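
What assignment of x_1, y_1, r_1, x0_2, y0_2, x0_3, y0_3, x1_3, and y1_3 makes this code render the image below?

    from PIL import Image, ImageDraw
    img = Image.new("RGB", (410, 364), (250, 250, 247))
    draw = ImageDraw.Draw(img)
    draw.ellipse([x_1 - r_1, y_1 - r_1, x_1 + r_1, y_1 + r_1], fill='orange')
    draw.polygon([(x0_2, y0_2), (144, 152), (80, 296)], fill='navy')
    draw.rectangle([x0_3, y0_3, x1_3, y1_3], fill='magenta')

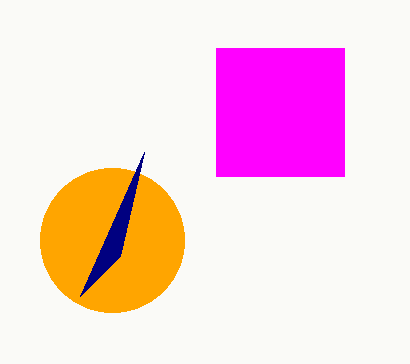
x_1 = 112
y_1 = 240
r_1 = 72
x0_2 = 120
y0_2 = 256
x0_3 = 216
y0_3 = 48
x1_3 = 344
y1_3 = 176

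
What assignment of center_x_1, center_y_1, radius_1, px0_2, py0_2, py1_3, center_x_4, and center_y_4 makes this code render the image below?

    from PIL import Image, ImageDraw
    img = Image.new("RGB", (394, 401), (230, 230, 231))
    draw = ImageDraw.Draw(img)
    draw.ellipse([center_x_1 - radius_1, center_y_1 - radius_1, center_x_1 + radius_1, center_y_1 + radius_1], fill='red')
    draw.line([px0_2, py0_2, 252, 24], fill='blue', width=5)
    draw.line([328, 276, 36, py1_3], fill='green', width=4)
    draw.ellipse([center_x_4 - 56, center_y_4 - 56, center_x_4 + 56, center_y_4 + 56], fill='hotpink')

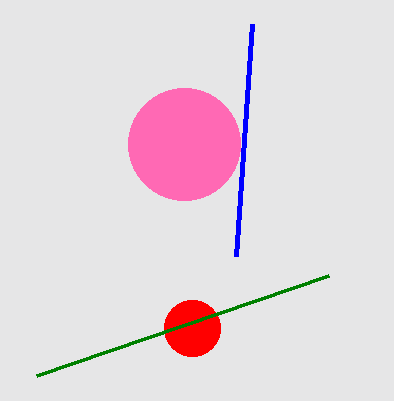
center_x_1 = 192
center_y_1 = 328
radius_1 = 28
px0_2 = 236
py0_2 = 256
py1_3 = 376
center_x_4 = 184
center_y_4 = 144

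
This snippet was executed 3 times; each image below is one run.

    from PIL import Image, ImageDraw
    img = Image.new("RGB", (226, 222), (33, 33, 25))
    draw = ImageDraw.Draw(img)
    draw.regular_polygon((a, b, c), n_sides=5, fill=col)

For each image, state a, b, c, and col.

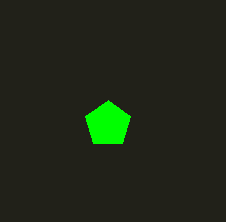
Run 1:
a = 108, b = 124, c = 24, col = 'lime'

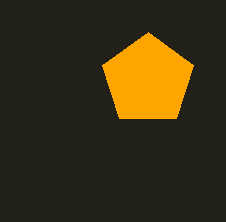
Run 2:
a = 148
b = 80
c = 48
col = 'orange'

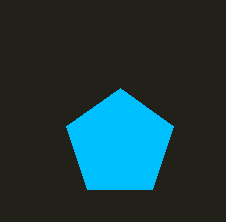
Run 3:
a = 120
b = 144
c = 56
col = 'deepskyblue'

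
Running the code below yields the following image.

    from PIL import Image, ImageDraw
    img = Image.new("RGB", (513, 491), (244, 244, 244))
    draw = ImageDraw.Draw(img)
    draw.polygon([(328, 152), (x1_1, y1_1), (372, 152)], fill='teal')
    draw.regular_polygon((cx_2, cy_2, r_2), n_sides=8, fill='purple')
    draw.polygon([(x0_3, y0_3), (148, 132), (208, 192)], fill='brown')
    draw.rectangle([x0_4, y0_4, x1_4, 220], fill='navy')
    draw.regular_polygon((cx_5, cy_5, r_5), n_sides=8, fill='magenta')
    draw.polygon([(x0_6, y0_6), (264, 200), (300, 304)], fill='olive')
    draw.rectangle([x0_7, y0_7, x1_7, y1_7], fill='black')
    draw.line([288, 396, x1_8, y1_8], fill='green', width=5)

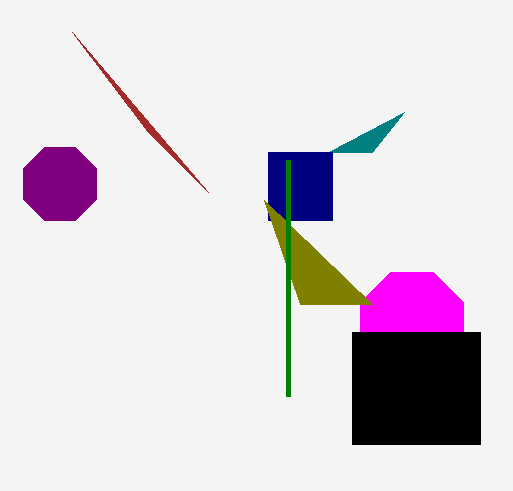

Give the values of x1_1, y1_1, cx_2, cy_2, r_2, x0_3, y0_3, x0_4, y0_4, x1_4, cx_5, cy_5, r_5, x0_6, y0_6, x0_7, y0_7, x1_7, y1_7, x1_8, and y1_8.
x1_1 = 404, y1_1 = 112, cx_2 = 60, cy_2 = 184, r_2 = 40, x0_3 = 72, y0_3 = 32, x0_4 = 268, y0_4 = 152, x1_4 = 332, cx_5 = 412, cy_5 = 324, r_5 = 56, x0_6 = 372, y0_6 = 304, x0_7 = 352, y0_7 = 332, x1_7 = 480, y1_7 = 444, x1_8 = 288, y1_8 = 160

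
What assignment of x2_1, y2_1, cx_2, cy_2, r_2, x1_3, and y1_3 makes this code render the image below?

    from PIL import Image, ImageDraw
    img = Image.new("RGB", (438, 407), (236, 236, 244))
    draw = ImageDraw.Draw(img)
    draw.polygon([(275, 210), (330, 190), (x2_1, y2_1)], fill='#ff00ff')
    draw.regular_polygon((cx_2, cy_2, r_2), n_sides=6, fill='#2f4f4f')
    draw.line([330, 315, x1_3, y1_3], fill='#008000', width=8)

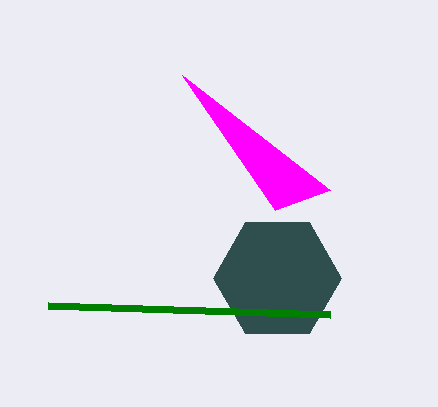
x2_1 = 182, y2_1 = 75, cx_2 = 277, cy_2 = 278, r_2 = 64, x1_3 = 48, y1_3 = 306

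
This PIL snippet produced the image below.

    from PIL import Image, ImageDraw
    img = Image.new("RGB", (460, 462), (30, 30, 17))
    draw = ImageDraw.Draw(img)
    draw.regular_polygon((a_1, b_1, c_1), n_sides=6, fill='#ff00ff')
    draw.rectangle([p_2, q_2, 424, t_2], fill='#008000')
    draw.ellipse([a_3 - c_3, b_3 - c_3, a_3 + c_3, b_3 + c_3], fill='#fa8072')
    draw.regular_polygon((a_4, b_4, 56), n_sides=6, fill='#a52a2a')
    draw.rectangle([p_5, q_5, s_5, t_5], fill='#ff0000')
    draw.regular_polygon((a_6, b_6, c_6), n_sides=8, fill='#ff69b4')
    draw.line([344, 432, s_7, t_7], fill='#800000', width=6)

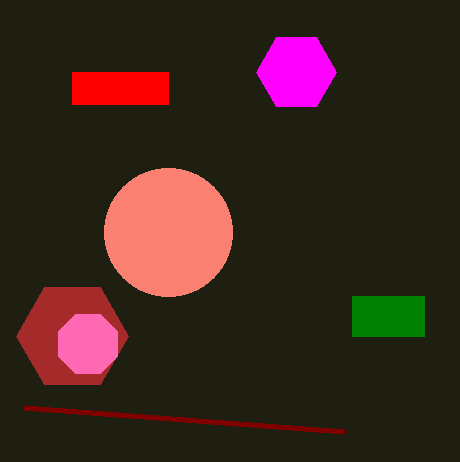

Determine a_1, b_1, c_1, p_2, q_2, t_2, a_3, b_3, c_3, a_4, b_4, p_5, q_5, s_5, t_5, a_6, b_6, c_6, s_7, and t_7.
a_1 = 296
b_1 = 72
c_1 = 40
p_2 = 352
q_2 = 296
t_2 = 336
a_3 = 168
b_3 = 232
c_3 = 64
a_4 = 72
b_4 = 336
p_5 = 72
q_5 = 72
s_5 = 168
t_5 = 104
a_6 = 88
b_6 = 344
c_6 = 32
s_7 = 24
t_7 = 408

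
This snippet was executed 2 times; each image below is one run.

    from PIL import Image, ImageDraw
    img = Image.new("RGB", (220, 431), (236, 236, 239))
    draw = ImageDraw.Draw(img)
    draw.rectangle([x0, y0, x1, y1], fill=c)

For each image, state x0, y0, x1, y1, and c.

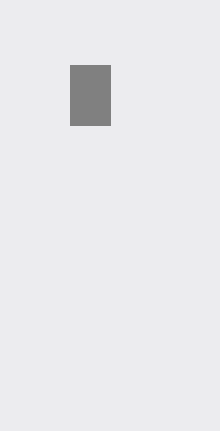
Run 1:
x0 = 70, y0 = 65, x1 = 110, y1 = 125, c = 'gray'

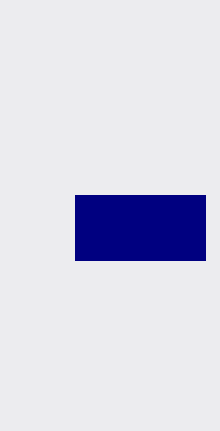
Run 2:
x0 = 75; y0 = 195; x1 = 205; y1 = 260; c = 'navy'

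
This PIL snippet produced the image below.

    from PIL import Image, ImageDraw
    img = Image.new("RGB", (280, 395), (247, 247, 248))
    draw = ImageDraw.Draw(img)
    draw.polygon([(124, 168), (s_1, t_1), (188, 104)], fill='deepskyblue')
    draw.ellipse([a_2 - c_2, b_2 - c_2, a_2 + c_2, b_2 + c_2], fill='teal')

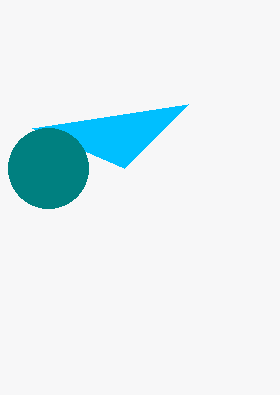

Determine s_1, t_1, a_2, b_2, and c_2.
s_1 = 32; t_1 = 128; a_2 = 48; b_2 = 168; c_2 = 40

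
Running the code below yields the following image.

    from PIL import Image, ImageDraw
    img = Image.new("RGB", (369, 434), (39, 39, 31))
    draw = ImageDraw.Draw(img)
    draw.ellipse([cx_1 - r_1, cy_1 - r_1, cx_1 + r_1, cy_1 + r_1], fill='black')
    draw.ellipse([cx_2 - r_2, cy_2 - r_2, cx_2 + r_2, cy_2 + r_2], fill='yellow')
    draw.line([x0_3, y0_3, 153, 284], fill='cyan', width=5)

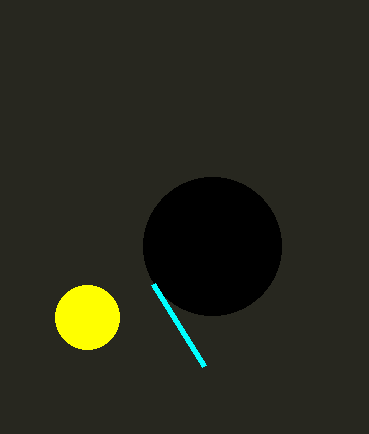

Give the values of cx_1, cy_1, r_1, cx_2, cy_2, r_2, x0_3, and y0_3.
cx_1 = 212, cy_1 = 246, r_1 = 69, cx_2 = 87, cy_2 = 317, r_2 = 32, x0_3 = 204, y0_3 = 366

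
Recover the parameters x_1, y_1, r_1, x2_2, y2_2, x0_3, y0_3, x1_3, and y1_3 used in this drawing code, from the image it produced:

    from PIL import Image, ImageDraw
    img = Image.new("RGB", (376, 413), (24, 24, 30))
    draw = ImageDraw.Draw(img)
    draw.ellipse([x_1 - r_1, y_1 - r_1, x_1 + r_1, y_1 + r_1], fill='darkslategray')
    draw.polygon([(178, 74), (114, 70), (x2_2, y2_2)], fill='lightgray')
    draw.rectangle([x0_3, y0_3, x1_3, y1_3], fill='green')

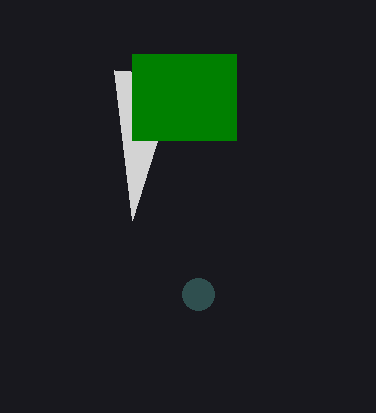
x_1 = 198, y_1 = 294, r_1 = 16, x2_2 = 132, y2_2 = 220, x0_3 = 132, y0_3 = 54, x1_3 = 236, y1_3 = 140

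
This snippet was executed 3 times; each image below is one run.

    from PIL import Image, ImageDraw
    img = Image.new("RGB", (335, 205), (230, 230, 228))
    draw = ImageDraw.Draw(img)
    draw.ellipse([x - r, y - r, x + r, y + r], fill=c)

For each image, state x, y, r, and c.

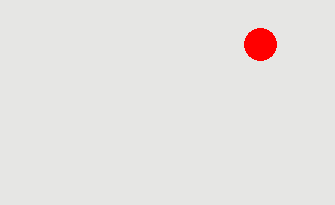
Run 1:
x = 260, y = 44, r = 16, c = 'red'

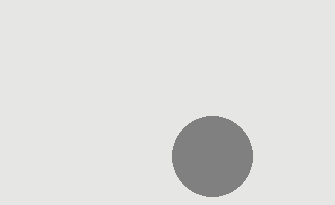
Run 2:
x = 212, y = 156, r = 40, c = 'gray'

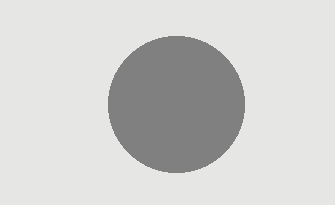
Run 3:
x = 176; y = 104; r = 68; c = 'gray'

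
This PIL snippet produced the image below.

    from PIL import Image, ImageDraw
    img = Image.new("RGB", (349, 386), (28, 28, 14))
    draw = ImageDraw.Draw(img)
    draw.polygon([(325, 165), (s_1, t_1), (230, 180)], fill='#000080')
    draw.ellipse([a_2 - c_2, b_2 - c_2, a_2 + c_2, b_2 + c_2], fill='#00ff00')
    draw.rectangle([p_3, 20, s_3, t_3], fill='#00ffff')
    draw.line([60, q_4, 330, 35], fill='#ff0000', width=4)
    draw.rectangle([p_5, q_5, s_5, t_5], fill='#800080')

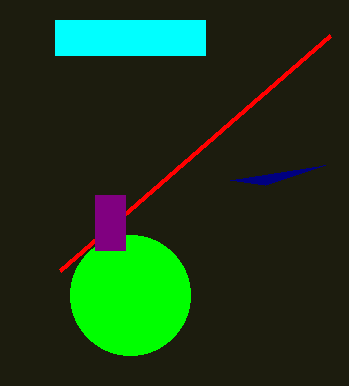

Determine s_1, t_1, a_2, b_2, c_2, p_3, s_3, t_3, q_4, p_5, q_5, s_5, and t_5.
s_1 = 265
t_1 = 185
a_2 = 130
b_2 = 295
c_2 = 60
p_3 = 55
s_3 = 205
t_3 = 55
q_4 = 270
p_5 = 95
q_5 = 195
s_5 = 125
t_5 = 250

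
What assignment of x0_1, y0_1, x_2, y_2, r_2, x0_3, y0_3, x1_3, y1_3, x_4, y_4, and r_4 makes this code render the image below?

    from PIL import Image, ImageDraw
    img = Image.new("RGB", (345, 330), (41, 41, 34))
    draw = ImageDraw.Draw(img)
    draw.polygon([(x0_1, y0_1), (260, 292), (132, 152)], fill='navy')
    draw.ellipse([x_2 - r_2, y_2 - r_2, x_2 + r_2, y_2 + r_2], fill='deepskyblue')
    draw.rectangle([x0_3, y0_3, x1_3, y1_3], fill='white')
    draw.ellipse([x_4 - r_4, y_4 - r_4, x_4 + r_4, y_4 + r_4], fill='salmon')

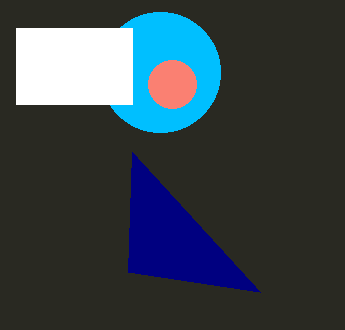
x0_1 = 128, y0_1 = 272, x_2 = 160, y_2 = 72, r_2 = 60, x0_3 = 16, y0_3 = 28, x1_3 = 132, y1_3 = 104, x_4 = 172, y_4 = 84, r_4 = 24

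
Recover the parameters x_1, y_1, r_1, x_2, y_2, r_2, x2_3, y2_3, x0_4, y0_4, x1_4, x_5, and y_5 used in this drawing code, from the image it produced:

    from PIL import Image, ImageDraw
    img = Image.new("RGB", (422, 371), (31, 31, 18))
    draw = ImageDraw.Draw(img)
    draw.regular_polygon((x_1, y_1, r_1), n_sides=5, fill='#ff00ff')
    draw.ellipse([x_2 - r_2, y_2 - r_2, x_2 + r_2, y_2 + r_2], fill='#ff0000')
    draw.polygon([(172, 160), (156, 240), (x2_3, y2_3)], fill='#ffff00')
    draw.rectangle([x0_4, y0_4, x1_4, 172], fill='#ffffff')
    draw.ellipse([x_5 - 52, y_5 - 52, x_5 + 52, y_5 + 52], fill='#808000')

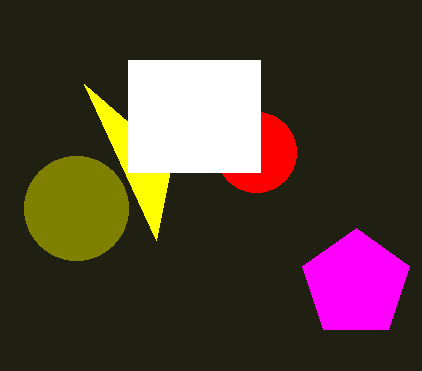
x_1 = 356, y_1 = 284, r_1 = 56, x_2 = 256, y_2 = 152, r_2 = 40, x2_3 = 84, y2_3 = 84, x0_4 = 128, y0_4 = 60, x1_4 = 260, x_5 = 76, y_5 = 208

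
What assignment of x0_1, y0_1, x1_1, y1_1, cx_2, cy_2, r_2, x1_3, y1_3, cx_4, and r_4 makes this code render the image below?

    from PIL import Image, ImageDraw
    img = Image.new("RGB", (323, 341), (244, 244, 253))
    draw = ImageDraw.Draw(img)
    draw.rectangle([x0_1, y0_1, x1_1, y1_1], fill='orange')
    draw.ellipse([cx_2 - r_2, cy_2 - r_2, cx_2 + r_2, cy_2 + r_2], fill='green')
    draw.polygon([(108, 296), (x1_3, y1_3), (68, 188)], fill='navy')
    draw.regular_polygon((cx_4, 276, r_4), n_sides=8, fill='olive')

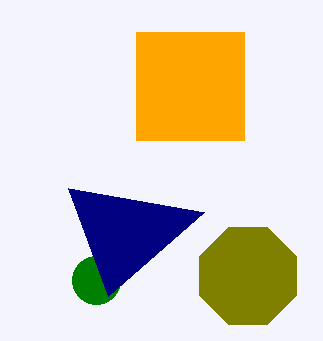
x0_1 = 136
y0_1 = 32
x1_1 = 244
y1_1 = 140
cx_2 = 96
cy_2 = 280
r_2 = 24
x1_3 = 204
y1_3 = 212
cx_4 = 248
r_4 = 52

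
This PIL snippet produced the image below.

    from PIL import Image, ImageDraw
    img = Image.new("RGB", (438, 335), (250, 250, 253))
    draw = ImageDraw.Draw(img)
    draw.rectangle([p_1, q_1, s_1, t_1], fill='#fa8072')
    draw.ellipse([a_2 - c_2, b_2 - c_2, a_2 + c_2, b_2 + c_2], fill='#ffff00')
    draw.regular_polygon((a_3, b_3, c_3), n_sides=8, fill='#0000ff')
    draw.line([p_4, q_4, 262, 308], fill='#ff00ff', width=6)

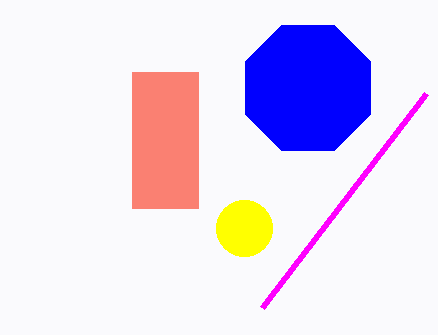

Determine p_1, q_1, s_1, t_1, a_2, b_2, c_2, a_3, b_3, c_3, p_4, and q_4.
p_1 = 132; q_1 = 72; s_1 = 198; t_1 = 208; a_2 = 244; b_2 = 228; c_2 = 28; a_3 = 308; b_3 = 88; c_3 = 68; p_4 = 426; q_4 = 94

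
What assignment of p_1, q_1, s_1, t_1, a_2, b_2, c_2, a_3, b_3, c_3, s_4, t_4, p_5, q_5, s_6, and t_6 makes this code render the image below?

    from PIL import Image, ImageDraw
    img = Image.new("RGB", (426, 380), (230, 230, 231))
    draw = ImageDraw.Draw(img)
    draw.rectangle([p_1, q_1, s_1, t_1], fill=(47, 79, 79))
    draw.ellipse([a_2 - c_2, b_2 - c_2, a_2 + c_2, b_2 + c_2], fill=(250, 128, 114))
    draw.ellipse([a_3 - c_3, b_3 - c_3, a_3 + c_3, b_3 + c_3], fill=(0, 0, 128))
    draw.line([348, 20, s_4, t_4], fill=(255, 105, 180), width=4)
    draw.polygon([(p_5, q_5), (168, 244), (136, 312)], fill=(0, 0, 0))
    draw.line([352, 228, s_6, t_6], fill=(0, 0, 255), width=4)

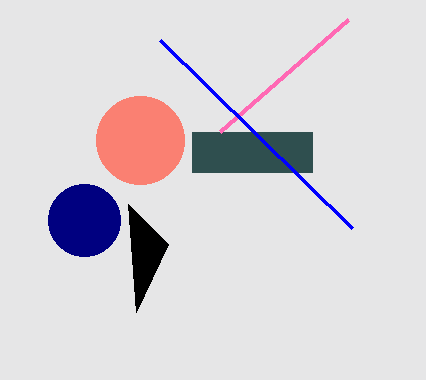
p_1 = 192
q_1 = 132
s_1 = 312
t_1 = 172
a_2 = 140
b_2 = 140
c_2 = 44
a_3 = 84
b_3 = 220
c_3 = 36
s_4 = 220
t_4 = 132
p_5 = 128
q_5 = 204
s_6 = 160
t_6 = 40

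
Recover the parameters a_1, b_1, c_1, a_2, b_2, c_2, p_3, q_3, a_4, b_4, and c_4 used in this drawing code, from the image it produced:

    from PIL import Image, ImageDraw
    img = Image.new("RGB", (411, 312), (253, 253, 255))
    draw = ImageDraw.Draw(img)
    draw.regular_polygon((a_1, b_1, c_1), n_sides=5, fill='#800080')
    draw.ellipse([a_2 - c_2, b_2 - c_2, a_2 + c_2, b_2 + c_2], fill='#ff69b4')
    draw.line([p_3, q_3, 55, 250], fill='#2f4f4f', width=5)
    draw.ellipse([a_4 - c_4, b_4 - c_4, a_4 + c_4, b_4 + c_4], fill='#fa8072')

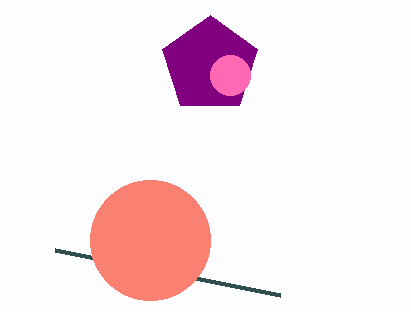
a_1 = 210
b_1 = 65
c_1 = 50
a_2 = 230
b_2 = 75
c_2 = 20
p_3 = 280
q_3 = 295
a_4 = 150
b_4 = 240
c_4 = 60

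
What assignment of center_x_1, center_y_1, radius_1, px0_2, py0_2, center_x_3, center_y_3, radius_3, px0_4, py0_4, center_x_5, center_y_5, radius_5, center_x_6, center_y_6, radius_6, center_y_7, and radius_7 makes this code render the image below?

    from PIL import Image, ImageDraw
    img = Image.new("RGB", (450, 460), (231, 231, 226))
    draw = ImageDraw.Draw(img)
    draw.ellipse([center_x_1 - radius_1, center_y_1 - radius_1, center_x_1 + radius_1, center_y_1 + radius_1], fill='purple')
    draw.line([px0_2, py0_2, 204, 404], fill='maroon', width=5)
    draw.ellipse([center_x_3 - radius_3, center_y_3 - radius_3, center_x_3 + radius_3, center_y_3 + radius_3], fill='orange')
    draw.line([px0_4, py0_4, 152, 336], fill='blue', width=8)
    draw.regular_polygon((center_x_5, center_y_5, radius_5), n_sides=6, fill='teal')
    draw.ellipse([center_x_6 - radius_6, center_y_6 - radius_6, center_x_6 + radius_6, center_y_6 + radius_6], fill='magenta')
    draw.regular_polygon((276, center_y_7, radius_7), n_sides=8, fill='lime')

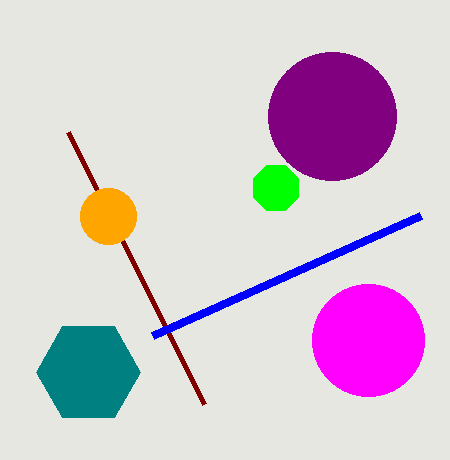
center_x_1 = 332
center_y_1 = 116
radius_1 = 64
px0_2 = 68
py0_2 = 132
center_x_3 = 108
center_y_3 = 216
radius_3 = 28
px0_4 = 420
py0_4 = 216
center_x_5 = 88
center_y_5 = 372
radius_5 = 52
center_x_6 = 368
center_y_6 = 340
radius_6 = 56
center_y_7 = 188
radius_7 = 24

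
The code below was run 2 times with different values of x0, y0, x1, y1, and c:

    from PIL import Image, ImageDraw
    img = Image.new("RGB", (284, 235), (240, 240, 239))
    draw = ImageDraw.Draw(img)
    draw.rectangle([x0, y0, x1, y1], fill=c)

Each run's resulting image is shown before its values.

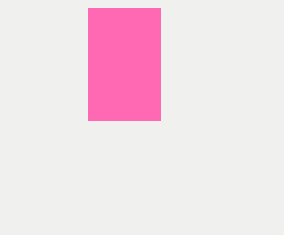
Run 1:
x0 = 88; y0 = 8; x1 = 160; y1 = 120; c = 'hotpink'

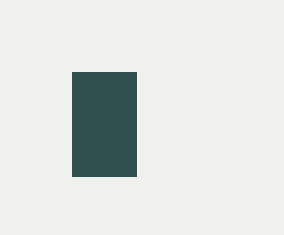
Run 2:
x0 = 72
y0 = 72
x1 = 136
y1 = 176
c = 'darkslategray'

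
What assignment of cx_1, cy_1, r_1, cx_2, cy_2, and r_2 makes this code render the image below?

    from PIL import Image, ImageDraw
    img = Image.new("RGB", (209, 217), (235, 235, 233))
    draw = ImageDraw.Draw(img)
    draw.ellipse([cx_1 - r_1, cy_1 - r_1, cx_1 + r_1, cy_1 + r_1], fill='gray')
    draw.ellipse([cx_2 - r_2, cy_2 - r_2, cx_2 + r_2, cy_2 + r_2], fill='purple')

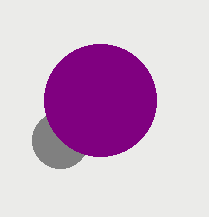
cx_1 = 60; cy_1 = 140; r_1 = 28; cx_2 = 100; cy_2 = 100; r_2 = 56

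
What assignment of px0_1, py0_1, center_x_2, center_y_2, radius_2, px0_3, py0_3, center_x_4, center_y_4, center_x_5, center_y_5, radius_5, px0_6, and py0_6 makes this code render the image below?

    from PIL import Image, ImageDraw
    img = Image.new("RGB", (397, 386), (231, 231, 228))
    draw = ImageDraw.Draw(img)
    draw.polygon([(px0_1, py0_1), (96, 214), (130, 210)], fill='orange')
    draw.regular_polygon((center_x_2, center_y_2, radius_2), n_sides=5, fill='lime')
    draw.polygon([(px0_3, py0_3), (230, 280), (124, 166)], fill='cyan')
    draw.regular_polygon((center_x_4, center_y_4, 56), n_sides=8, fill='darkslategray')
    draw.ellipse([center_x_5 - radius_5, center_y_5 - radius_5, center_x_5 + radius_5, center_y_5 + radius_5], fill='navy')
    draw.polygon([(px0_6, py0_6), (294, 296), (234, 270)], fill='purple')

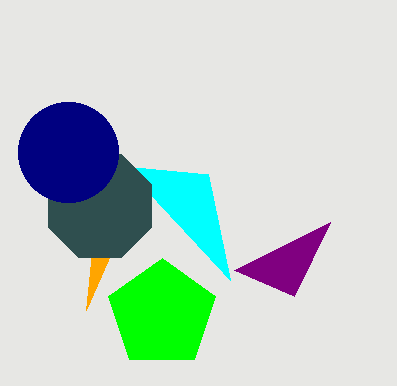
px0_1 = 86
py0_1 = 310
center_x_2 = 162
center_y_2 = 314
radius_2 = 56
px0_3 = 208
py0_3 = 174
center_x_4 = 100
center_y_4 = 206
center_x_5 = 68
center_y_5 = 152
radius_5 = 50
px0_6 = 330
py0_6 = 222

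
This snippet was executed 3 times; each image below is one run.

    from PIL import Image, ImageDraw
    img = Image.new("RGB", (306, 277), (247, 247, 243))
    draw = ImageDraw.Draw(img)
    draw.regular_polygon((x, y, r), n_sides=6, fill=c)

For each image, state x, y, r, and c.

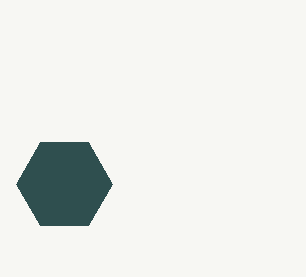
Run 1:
x = 64, y = 184, r = 48, c = 'darkslategray'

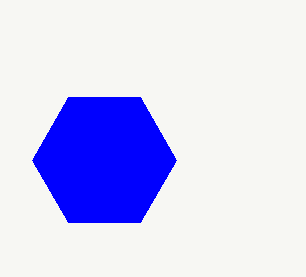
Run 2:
x = 104, y = 160, r = 72, c = 'blue'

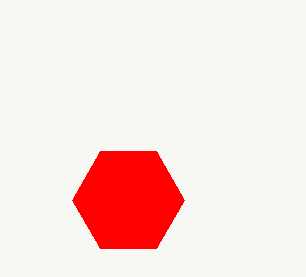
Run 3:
x = 128, y = 200, r = 56, c = 'red'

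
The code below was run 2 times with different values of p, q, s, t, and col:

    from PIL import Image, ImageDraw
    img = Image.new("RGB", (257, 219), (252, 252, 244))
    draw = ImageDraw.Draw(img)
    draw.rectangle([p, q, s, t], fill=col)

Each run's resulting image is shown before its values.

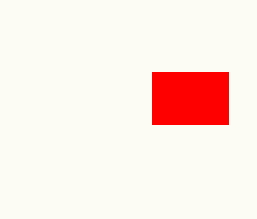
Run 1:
p = 152
q = 72
s = 228
t = 124
col = 'red'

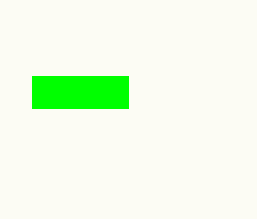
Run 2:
p = 32; q = 76; s = 128; t = 108; col = 'lime'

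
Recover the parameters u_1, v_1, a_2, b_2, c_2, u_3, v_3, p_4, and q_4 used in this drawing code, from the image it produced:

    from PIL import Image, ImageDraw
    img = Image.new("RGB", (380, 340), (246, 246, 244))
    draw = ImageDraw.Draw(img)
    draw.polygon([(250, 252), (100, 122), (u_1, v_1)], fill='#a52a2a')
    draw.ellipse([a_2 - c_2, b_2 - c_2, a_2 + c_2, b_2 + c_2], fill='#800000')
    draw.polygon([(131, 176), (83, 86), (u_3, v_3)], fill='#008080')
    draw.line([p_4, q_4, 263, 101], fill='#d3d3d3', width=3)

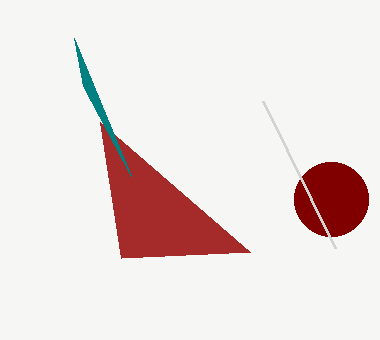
u_1 = 121; v_1 = 258; a_2 = 331; b_2 = 199; c_2 = 37; u_3 = 74; v_3 = 38; p_4 = 335; q_4 = 248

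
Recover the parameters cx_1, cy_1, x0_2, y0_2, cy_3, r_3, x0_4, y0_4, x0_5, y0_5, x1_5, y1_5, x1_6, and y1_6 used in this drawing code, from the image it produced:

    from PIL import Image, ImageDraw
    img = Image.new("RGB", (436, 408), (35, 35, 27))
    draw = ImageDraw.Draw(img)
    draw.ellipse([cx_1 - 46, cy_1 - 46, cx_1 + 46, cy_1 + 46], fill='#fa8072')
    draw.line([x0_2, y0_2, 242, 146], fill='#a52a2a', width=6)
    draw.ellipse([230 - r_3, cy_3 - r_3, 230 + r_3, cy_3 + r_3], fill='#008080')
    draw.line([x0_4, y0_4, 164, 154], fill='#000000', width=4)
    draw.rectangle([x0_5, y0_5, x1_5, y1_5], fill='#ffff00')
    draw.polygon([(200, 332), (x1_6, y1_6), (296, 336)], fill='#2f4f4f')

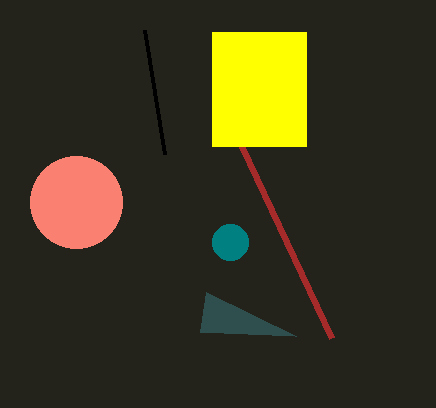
cx_1 = 76; cy_1 = 202; x0_2 = 332; y0_2 = 338; cy_3 = 242; r_3 = 18; x0_4 = 144; y0_4 = 30; x0_5 = 212; y0_5 = 32; x1_5 = 306; y1_5 = 146; x1_6 = 206; y1_6 = 292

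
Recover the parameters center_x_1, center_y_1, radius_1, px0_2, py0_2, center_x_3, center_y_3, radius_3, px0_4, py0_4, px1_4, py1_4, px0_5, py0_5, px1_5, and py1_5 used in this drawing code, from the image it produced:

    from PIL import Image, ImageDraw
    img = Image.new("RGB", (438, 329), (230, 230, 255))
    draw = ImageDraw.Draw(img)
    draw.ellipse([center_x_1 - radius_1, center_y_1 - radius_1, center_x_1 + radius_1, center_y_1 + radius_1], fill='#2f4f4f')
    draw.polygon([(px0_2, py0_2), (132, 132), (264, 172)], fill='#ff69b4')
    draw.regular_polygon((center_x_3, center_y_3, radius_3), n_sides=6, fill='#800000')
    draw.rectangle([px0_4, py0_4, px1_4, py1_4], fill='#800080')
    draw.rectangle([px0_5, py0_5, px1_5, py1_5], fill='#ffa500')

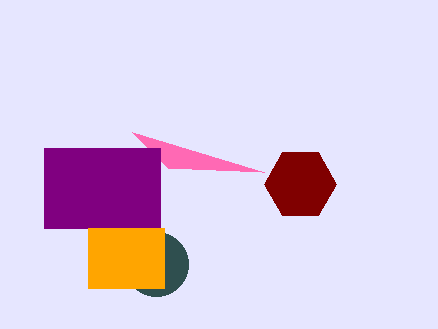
center_x_1 = 156, center_y_1 = 264, radius_1 = 32, px0_2 = 168, py0_2 = 168, center_x_3 = 300, center_y_3 = 184, radius_3 = 36, px0_4 = 44, py0_4 = 148, px1_4 = 160, py1_4 = 228, px0_5 = 88, py0_5 = 228, px1_5 = 164, py1_5 = 288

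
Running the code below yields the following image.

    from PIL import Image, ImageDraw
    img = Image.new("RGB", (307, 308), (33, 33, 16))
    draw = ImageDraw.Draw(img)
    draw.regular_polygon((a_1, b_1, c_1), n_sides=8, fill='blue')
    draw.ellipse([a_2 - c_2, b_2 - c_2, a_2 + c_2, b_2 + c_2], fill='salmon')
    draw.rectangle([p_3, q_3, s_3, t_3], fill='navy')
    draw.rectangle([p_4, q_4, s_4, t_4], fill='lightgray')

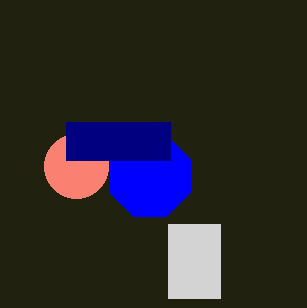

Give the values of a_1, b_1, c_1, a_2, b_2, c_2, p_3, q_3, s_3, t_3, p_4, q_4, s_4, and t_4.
a_1 = 150; b_1 = 176; c_1 = 44; a_2 = 76; b_2 = 166; c_2 = 32; p_3 = 66; q_3 = 122; s_3 = 170; t_3 = 160; p_4 = 168; q_4 = 224; s_4 = 220; t_4 = 298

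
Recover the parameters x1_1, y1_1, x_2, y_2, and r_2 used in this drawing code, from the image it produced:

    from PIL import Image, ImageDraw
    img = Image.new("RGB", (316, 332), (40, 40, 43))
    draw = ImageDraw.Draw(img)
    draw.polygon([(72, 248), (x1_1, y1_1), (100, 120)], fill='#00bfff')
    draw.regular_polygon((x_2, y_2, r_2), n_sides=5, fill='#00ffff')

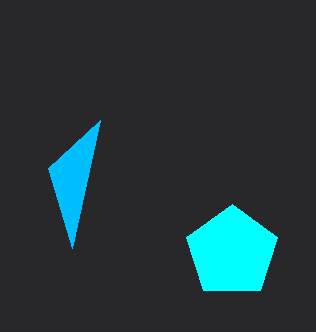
x1_1 = 48
y1_1 = 168
x_2 = 232
y_2 = 252
r_2 = 48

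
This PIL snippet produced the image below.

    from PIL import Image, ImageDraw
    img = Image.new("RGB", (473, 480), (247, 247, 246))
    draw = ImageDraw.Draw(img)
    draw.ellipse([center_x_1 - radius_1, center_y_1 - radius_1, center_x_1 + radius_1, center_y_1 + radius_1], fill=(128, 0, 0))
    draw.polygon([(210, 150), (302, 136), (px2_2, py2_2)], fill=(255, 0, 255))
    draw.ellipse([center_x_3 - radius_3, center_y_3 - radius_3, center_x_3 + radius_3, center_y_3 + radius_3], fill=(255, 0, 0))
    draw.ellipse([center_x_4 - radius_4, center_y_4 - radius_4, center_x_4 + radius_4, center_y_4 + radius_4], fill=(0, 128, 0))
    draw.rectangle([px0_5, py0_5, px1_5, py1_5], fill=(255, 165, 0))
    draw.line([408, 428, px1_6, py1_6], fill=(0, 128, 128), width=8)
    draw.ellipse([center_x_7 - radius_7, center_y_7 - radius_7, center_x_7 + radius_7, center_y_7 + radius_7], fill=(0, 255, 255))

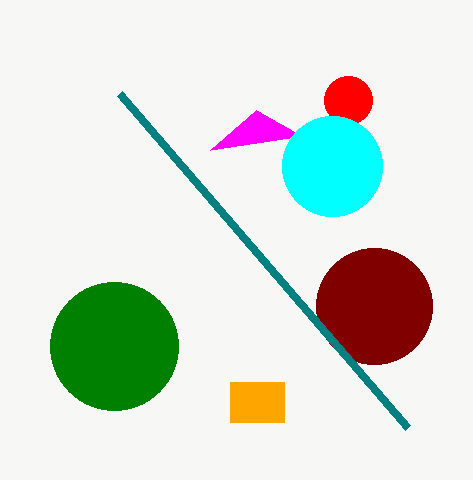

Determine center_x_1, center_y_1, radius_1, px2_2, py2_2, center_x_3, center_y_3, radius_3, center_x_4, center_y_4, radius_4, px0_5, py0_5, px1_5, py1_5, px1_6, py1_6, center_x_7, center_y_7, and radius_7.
center_x_1 = 374; center_y_1 = 306; radius_1 = 58; px2_2 = 256; py2_2 = 110; center_x_3 = 348; center_y_3 = 100; radius_3 = 24; center_x_4 = 114; center_y_4 = 346; radius_4 = 64; px0_5 = 230; py0_5 = 382; px1_5 = 284; py1_5 = 422; px1_6 = 120; py1_6 = 94; center_x_7 = 332; center_y_7 = 166; radius_7 = 50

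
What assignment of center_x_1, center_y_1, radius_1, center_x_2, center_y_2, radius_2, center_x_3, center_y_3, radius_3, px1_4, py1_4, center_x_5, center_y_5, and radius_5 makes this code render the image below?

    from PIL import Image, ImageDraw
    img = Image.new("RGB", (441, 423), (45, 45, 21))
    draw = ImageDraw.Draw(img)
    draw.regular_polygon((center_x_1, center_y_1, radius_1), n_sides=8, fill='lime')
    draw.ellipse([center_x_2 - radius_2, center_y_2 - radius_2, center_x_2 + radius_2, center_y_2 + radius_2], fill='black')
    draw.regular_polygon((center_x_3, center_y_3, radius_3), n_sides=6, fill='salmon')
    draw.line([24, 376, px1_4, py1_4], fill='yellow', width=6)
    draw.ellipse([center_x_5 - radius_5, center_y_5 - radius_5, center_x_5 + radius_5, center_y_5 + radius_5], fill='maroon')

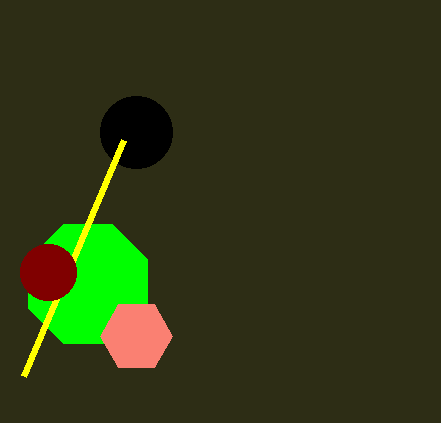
center_x_1 = 88; center_y_1 = 284; radius_1 = 64; center_x_2 = 136; center_y_2 = 132; radius_2 = 36; center_x_3 = 136; center_y_3 = 336; radius_3 = 36; px1_4 = 124; py1_4 = 140; center_x_5 = 48; center_y_5 = 272; radius_5 = 28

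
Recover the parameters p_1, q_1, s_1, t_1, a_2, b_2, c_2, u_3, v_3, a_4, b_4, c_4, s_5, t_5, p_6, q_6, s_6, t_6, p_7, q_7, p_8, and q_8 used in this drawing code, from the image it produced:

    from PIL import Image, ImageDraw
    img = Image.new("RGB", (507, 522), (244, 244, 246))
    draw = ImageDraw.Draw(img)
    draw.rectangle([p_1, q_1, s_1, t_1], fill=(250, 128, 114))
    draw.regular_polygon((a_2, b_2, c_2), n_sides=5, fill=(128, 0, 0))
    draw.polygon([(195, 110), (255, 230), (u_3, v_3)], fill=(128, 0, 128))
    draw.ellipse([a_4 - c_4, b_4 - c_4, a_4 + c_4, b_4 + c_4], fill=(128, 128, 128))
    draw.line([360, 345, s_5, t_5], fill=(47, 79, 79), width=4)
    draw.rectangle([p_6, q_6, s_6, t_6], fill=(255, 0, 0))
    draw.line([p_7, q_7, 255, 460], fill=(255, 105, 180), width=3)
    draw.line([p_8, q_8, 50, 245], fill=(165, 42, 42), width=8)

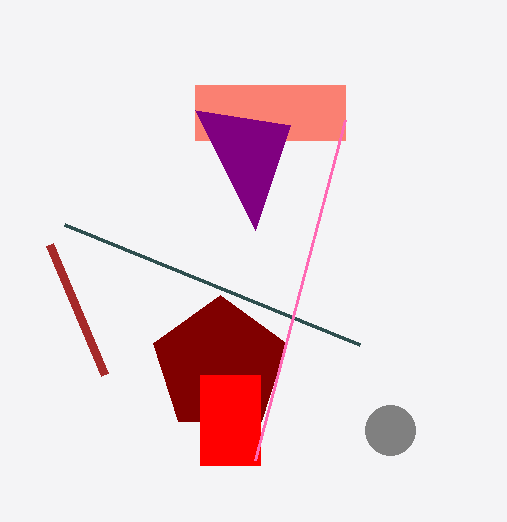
p_1 = 195, q_1 = 85, s_1 = 345, t_1 = 140, a_2 = 220, b_2 = 365, c_2 = 70, u_3 = 290, v_3 = 125, a_4 = 390, b_4 = 430, c_4 = 25, s_5 = 65, t_5 = 225, p_6 = 200, q_6 = 375, s_6 = 260, t_6 = 465, p_7 = 345, q_7 = 120, p_8 = 105, q_8 = 375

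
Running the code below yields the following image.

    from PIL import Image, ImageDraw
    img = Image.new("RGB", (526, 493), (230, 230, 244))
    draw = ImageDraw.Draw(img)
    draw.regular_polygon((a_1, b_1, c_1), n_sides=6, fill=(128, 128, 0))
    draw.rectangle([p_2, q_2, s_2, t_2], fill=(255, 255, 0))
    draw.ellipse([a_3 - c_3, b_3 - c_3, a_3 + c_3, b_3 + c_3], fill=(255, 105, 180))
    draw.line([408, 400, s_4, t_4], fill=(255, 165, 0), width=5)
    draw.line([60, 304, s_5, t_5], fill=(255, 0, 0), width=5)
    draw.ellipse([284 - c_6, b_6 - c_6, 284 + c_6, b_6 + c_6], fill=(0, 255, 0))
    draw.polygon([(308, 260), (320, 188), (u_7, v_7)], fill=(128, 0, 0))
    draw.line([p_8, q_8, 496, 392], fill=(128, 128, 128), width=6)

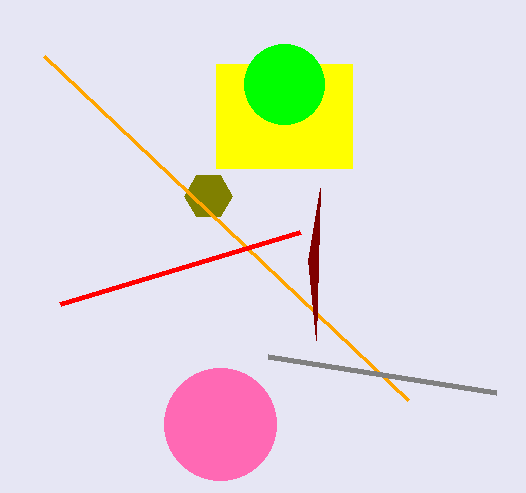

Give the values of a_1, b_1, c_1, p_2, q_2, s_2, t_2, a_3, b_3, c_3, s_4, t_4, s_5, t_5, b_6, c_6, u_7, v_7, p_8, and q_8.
a_1 = 208
b_1 = 196
c_1 = 24
p_2 = 216
q_2 = 64
s_2 = 352
t_2 = 168
a_3 = 220
b_3 = 424
c_3 = 56
s_4 = 44
t_4 = 56
s_5 = 300
t_5 = 232
b_6 = 84
c_6 = 40
u_7 = 316
v_7 = 340
p_8 = 268
q_8 = 356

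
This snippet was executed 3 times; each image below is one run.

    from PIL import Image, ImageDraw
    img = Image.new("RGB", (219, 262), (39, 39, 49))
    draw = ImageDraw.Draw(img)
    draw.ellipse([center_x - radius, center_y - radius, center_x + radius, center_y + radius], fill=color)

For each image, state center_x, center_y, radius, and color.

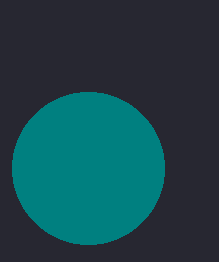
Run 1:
center_x = 88, center_y = 168, radius = 76, color = 'teal'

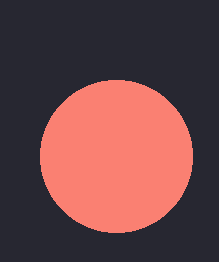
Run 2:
center_x = 116
center_y = 156
radius = 76
color = 'salmon'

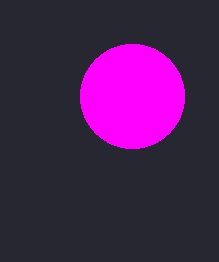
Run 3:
center_x = 132
center_y = 96
radius = 52
color = 'magenta'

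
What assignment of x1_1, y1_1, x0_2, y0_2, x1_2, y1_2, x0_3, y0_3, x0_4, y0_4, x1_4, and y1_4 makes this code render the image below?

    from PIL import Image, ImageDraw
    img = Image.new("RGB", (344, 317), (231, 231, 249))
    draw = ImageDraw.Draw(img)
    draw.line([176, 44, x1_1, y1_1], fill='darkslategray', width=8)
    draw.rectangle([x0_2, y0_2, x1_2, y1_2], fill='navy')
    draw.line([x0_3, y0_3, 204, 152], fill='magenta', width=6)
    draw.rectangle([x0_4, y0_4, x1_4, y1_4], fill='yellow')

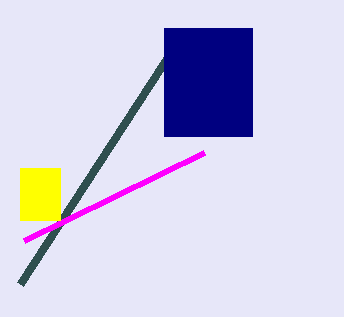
x1_1 = 20
y1_1 = 284
x0_2 = 164
y0_2 = 28
x1_2 = 252
y1_2 = 136
x0_3 = 24
y0_3 = 240
x0_4 = 20
y0_4 = 168
x1_4 = 60
y1_4 = 220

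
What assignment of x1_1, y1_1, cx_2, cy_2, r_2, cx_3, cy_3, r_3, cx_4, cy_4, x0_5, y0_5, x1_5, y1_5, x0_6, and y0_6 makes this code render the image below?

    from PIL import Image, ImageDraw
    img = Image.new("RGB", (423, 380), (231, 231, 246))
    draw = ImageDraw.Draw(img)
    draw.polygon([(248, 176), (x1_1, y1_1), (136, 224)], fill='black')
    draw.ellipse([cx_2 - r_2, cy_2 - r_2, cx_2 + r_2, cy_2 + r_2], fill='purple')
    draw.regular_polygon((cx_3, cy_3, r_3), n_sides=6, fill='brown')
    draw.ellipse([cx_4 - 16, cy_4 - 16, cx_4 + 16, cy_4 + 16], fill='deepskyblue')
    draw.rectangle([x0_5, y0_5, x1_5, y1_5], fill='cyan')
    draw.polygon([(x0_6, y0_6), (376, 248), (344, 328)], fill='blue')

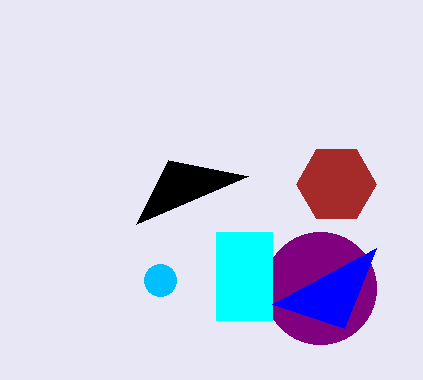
x1_1 = 168; y1_1 = 160; cx_2 = 320; cy_2 = 288; r_2 = 56; cx_3 = 336; cy_3 = 184; r_3 = 40; cx_4 = 160; cy_4 = 280; x0_5 = 216; y0_5 = 232; x1_5 = 272; y1_5 = 320; x0_6 = 272; y0_6 = 304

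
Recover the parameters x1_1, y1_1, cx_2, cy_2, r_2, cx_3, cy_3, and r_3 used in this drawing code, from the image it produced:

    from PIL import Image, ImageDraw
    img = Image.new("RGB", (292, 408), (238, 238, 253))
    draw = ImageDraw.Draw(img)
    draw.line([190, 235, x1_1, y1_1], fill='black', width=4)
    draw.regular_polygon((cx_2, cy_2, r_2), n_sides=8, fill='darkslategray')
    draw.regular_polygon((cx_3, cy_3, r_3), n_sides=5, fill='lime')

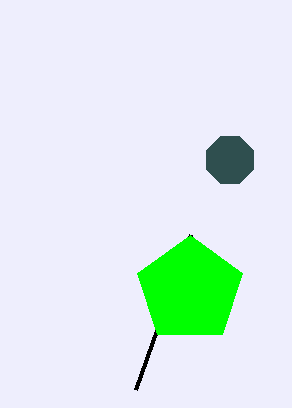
x1_1 = 135, y1_1 = 390, cx_2 = 230, cy_2 = 160, r_2 = 25, cx_3 = 190, cy_3 = 290, r_3 = 55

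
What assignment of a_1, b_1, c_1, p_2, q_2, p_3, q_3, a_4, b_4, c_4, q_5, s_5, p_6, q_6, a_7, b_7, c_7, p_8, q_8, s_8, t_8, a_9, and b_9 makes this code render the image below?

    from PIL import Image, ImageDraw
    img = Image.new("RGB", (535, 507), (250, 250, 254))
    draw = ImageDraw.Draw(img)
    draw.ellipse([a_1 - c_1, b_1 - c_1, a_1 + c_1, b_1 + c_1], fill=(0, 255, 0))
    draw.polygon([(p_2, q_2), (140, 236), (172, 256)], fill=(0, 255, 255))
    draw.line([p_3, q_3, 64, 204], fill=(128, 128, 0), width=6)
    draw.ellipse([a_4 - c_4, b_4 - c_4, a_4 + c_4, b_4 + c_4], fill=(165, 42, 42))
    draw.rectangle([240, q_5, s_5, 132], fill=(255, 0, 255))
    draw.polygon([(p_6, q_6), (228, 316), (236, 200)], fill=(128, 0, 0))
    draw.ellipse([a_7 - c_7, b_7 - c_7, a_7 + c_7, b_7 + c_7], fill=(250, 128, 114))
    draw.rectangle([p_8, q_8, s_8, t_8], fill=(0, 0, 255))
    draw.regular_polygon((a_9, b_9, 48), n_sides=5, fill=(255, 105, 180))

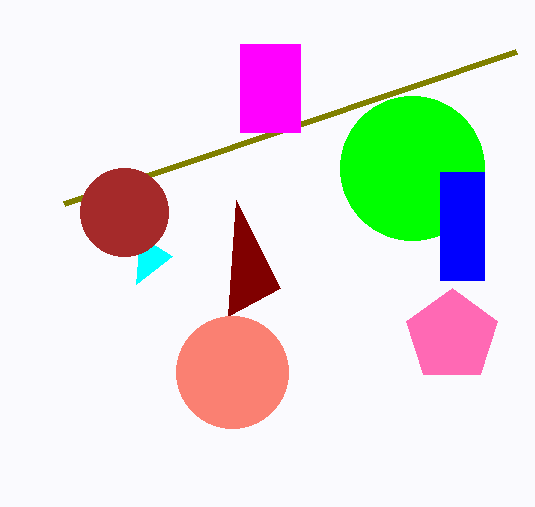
a_1 = 412
b_1 = 168
c_1 = 72
p_2 = 136
q_2 = 284
p_3 = 516
q_3 = 52
a_4 = 124
b_4 = 212
c_4 = 44
q_5 = 44
s_5 = 300
p_6 = 280
q_6 = 288
a_7 = 232
b_7 = 372
c_7 = 56
p_8 = 440
q_8 = 172
s_8 = 484
t_8 = 280
a_9 = 452
b_9 = 336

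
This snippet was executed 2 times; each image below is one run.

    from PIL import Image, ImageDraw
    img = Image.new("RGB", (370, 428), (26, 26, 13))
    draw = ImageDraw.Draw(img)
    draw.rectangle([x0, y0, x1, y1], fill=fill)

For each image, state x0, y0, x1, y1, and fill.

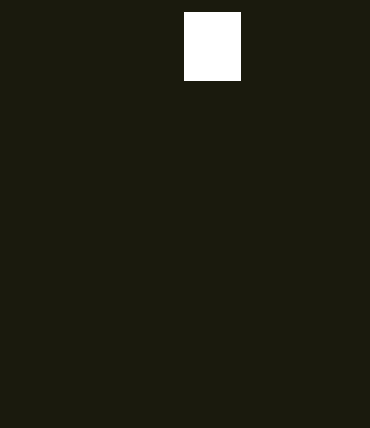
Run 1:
x0 = 184
y0 = 12
x1 = 240
y1 = 80
fill = 'white'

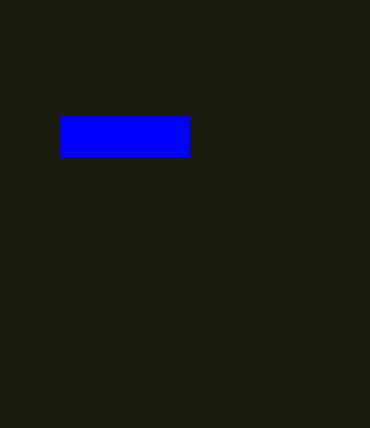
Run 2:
x0 = 60; y0 = 116; x1 = 188; y1 = 156; fill = 'blue'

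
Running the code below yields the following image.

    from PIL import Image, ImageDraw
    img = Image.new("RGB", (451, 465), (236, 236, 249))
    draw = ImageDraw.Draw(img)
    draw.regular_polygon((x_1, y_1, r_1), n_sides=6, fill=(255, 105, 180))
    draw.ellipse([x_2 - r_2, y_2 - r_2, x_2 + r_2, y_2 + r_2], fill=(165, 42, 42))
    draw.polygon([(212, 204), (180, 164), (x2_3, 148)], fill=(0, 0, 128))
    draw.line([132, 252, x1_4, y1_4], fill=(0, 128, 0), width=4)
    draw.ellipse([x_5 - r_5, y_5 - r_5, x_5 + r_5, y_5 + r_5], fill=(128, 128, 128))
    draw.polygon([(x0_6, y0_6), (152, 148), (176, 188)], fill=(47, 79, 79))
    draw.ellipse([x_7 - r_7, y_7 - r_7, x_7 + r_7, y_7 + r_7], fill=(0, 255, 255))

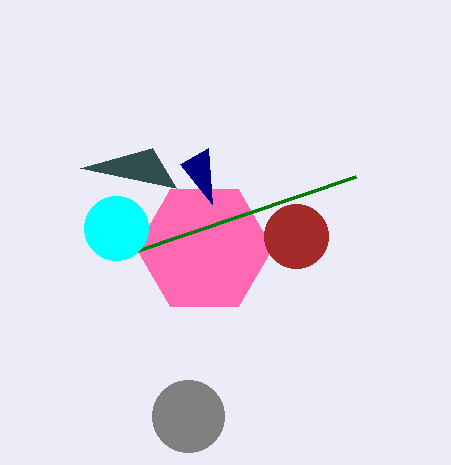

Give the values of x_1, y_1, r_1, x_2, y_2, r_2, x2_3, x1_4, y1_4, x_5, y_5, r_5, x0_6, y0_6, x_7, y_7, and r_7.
x_1 = 204; y_1 = 248; r_1 = 68; x_2 = 296; y_2 = 236; r_2 = 32; x2_3 = 208; x1_4 = 356; y1_4 = 176; x_5 = 188; y_5 = 416; r_5 = 36; x0_6 = 80; y0_6 = 168; x_7 = 116; y_7 = 228; r_7 = 32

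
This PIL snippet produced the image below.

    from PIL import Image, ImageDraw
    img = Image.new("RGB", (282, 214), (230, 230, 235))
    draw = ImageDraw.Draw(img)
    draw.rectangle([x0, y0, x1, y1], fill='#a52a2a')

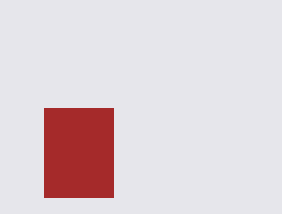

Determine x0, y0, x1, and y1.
x0 = 44
y0 = 108
x1 = 113
y1 = 197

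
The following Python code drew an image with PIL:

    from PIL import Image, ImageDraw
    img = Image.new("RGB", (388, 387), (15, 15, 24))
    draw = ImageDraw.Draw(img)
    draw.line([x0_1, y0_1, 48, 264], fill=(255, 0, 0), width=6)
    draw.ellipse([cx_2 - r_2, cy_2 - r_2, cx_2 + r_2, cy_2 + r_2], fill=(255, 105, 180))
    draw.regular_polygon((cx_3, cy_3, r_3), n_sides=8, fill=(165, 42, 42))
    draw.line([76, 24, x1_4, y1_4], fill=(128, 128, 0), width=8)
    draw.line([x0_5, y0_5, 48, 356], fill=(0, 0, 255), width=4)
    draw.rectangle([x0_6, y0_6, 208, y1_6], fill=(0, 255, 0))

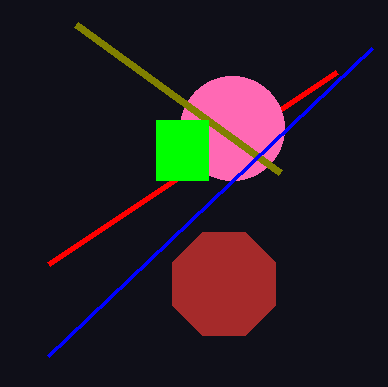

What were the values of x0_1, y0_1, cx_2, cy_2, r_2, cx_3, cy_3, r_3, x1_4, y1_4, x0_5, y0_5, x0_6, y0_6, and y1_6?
x0_1 = 336; y0_1 = 72; cx_2 = 232; cy_2 = 128; r_2 = 52; cx_3 = 224; cy_3 = 284; r_3 = 56; x1_4 = 280; y1_4 = 172; x0_5 = 372; y0_5 = 48; x0_6 = 156; y0_6 = 120; y1_6 = 180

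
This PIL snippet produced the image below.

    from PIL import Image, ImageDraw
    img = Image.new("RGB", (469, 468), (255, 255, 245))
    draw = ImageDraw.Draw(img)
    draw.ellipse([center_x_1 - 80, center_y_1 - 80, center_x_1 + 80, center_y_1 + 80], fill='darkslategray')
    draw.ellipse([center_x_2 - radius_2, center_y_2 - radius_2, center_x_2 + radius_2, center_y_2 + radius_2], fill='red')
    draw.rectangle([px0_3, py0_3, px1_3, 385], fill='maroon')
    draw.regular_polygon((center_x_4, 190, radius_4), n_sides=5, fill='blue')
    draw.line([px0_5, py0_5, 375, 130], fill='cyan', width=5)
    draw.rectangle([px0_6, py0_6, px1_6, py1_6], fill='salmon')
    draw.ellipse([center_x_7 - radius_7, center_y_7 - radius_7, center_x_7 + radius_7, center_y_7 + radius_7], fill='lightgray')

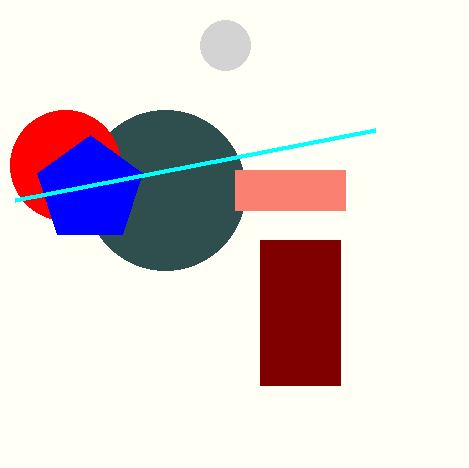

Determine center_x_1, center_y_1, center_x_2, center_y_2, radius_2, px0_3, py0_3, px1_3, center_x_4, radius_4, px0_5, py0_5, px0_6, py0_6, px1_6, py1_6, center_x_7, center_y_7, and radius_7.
center_x_1 = 165, center_y_1 = 190, center_x_2 = 65, center_y_2 = 165, radius_2 = 55, px0_3 = 260, py0_3 = 240, px1_3 = 340, center_x_4 = 90, radius_4 = 55, px0_5 = 15, py0_5 = 200, px0_6 = 235, py0_6 = 170, px1_6 = 345, py1_6 = 210, center_x_7 = 225, center_y_7 = 45, radius_7 = 25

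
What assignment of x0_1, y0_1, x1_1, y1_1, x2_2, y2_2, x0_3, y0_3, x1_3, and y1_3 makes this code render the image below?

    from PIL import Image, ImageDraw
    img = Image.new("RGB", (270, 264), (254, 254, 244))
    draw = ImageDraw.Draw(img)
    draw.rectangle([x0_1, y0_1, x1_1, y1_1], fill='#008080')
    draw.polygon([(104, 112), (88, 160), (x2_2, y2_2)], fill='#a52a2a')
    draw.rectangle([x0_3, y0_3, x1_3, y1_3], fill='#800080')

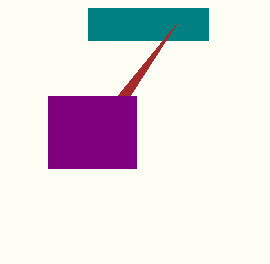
x0_1 = 88; y0_1 = 8; x1_1 = 208; y1_1 = 40; x2_2 = 176; y2_2 = 24; x0_3 = 48; y0_3 = 96; x1_3 = 136; y1_3 = 168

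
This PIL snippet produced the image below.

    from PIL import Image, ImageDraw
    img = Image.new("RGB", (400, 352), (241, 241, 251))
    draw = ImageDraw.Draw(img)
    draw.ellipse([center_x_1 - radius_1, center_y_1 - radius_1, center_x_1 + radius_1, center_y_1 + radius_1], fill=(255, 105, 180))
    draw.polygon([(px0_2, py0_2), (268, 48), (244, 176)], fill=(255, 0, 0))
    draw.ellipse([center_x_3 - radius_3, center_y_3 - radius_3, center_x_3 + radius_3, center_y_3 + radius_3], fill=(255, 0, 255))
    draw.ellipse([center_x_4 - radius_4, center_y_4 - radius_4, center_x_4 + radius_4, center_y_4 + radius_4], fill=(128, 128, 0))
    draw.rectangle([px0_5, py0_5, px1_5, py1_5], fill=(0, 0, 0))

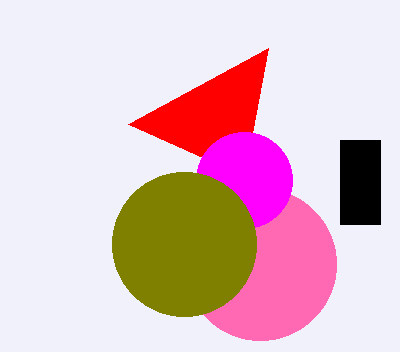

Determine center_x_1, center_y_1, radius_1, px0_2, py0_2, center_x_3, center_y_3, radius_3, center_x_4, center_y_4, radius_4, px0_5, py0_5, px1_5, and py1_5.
center_x_1 = 260
center_y_1 = 264
radius_1 = 76
px0_2 = 128
py0_2 = 124
center_x_3 = 244
center_y_3 = 180
radius_3 = 48
center_x_4 = 184
center_y_4 = 244
radius_4 = 72
px0_5 = 340
py0_5 = 140
px1_5 = 380
py1_5 = 224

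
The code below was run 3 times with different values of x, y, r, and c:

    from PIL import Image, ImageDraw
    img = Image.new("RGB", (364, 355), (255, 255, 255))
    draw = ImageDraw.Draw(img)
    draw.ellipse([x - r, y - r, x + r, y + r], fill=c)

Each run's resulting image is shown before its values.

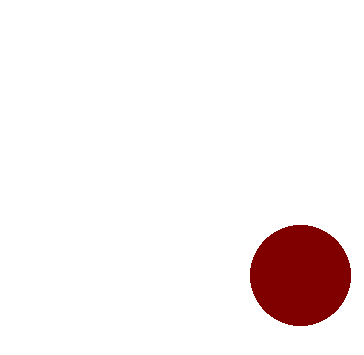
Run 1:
x = 300
y = 275
r = 50
c = 'maroon'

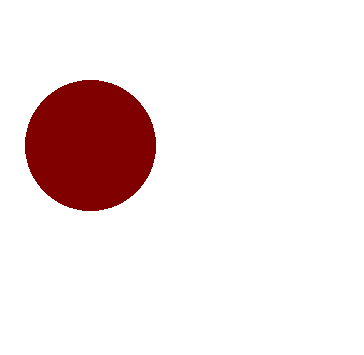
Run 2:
x = 90, y = 145, r = 65, c = 'maroon'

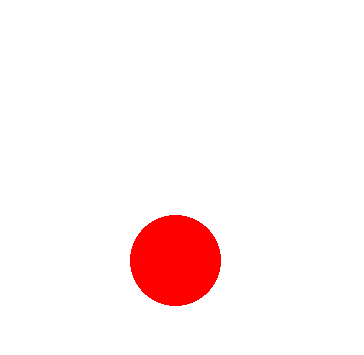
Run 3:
x = 175
y = 260
r = 45
c = 'red'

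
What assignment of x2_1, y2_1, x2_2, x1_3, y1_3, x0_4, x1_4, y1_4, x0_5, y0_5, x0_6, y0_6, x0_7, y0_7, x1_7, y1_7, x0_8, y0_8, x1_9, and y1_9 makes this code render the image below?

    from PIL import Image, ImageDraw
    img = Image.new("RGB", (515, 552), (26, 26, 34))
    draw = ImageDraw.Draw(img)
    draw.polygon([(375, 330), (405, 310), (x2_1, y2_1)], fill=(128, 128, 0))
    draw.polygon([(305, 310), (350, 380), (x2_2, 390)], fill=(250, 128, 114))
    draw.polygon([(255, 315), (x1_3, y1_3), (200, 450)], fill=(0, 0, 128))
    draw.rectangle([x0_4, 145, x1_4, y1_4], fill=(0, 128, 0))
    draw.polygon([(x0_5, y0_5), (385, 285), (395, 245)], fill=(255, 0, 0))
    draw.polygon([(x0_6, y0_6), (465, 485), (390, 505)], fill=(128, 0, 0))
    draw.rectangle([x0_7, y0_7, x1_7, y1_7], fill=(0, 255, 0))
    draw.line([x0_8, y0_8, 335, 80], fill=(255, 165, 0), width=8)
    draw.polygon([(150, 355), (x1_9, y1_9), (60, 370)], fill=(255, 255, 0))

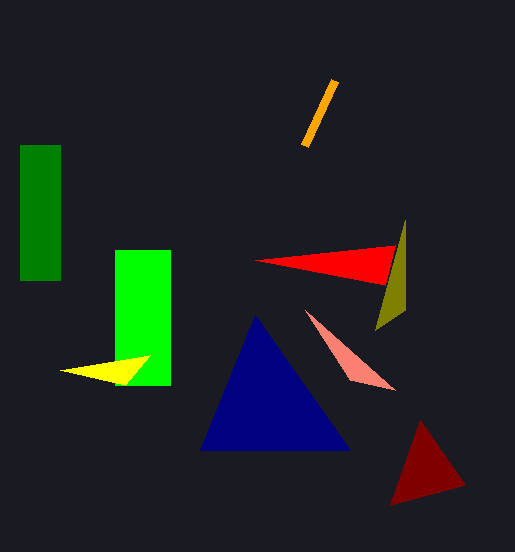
x2_1 = 405, y2_1 = 220, x2_2 = 395, x1_3 = 350, y1_3 = 450, x0_4 = 20, x1_4 = 60, y1_4 = 280, x0_5 = 255, y0_5 = 260, x0_6 = 420, y0_6 = 420, x0_7 = 115, y0_7 = 250, x1_7 = 170, y1_7 = 385, x0_8 = 305, y0_8 = 145, x1_9 = 125, y1_9 = 385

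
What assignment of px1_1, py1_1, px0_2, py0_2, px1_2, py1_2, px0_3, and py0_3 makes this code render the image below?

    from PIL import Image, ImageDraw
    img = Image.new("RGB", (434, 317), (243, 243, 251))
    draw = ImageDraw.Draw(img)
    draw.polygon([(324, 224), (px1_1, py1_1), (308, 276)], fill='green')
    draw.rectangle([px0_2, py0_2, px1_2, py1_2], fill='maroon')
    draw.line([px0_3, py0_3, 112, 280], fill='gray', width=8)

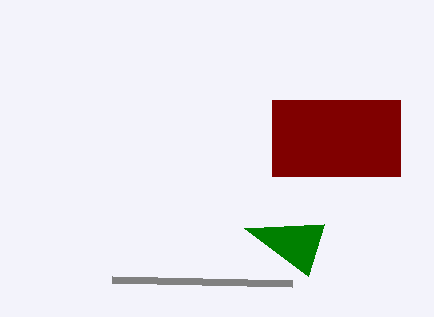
px1_1 = 244
py1_1 = 228
px0_2 = 272
py0_2 = 100
px1_2 = 400
py1_2 = 176
px0_3 = 292
py0_3 = 284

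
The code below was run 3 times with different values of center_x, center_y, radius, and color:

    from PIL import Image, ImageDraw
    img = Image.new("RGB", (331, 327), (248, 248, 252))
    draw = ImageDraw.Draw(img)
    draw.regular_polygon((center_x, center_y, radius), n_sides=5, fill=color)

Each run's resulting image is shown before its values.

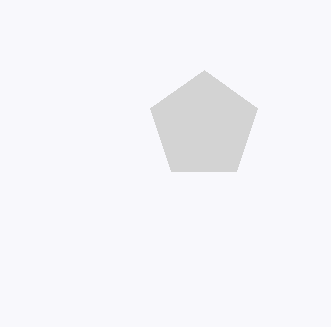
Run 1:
center_x = 204, center_y = 126, radius = 56, color = 'lightgray'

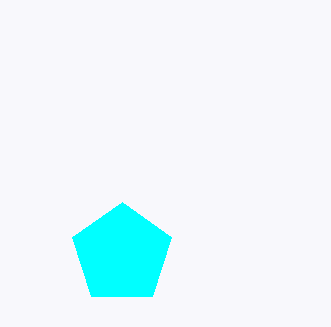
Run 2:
center_x = 122
center_y = 254
radius = 52
color = 'cyan'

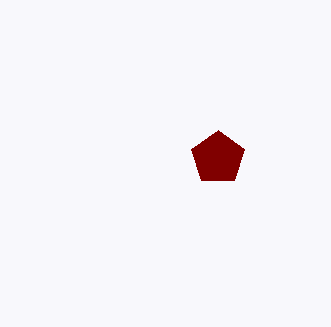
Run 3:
center_x = 218
center_y = 158
radius = 28
color = 'maroon'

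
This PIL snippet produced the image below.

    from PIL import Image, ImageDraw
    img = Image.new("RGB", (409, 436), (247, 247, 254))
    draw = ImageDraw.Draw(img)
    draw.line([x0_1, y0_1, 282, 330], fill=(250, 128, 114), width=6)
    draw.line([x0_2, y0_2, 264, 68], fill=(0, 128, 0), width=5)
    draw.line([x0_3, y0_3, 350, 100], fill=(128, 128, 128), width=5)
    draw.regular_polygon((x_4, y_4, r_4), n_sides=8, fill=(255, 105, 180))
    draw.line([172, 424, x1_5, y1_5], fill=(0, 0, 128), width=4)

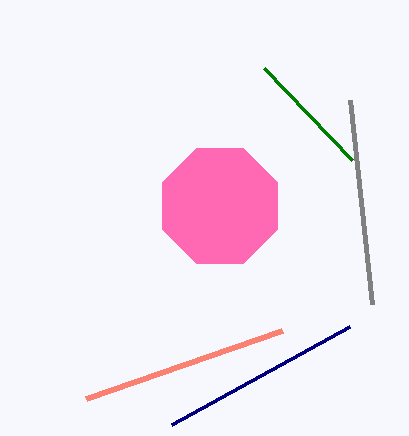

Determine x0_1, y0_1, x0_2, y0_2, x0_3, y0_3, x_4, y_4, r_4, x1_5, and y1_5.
x0_1 = 86; y0_1 = 398; x0_2 = 352; y0_2 = 160; x0_3 = 372; y0_3 = 304; x_4 = 220; y_4 = 206; r_4 = 62; x1_5 = 350; y1_5 = 326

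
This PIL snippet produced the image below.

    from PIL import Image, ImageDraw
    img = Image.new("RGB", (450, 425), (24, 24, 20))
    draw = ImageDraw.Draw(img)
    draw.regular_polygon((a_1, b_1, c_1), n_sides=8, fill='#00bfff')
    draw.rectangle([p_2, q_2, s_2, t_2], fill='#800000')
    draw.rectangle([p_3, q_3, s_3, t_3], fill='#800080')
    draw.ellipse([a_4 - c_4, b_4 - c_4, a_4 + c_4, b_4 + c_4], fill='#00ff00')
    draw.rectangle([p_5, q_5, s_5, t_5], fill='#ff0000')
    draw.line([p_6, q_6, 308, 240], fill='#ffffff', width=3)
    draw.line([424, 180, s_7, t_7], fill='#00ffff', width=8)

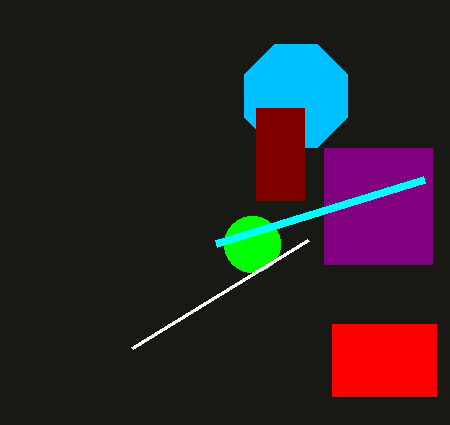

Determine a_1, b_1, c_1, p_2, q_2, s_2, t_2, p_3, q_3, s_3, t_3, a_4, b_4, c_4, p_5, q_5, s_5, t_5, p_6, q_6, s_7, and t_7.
a_1 = 296, b_1 = 96, c_1 = 56, p_2 = 256, q_2 = 108, s_2 = 304, t_2 = 200, p_3 = 324, q_3 = 148, s_3 = 432, t_3 = 264, a_4 = 252, b_4 = 244, c_4 = 28, p_5 = 332, q_5 = 324, s_5 = 436, t_5 = 396, p_6 = 132, q_6 = 348, s_7 = 216, t_7 = 244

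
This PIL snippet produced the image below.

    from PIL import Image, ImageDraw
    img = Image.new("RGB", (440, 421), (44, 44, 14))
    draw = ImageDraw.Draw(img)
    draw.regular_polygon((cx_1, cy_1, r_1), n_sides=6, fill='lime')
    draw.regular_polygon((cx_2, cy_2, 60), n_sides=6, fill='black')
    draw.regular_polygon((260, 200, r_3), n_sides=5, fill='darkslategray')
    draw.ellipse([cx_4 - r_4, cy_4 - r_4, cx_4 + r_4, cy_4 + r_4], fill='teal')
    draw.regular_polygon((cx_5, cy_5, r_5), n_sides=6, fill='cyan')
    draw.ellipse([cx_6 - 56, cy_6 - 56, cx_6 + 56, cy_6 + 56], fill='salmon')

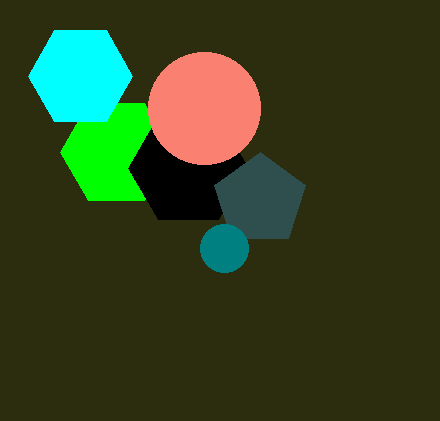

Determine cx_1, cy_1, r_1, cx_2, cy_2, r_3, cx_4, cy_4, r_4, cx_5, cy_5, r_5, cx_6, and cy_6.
cx_1 = 116
cy_1 = 152
r_1 = 56
cx_2 = 188
cy_2 = 168
r_3 = 48
cx_4 = 224
cy_4 = 248
r_4 = 24
cx_5 = 80
cy_5 = 76
r_5 = 52
cx_6 = 204
cy_6 = 108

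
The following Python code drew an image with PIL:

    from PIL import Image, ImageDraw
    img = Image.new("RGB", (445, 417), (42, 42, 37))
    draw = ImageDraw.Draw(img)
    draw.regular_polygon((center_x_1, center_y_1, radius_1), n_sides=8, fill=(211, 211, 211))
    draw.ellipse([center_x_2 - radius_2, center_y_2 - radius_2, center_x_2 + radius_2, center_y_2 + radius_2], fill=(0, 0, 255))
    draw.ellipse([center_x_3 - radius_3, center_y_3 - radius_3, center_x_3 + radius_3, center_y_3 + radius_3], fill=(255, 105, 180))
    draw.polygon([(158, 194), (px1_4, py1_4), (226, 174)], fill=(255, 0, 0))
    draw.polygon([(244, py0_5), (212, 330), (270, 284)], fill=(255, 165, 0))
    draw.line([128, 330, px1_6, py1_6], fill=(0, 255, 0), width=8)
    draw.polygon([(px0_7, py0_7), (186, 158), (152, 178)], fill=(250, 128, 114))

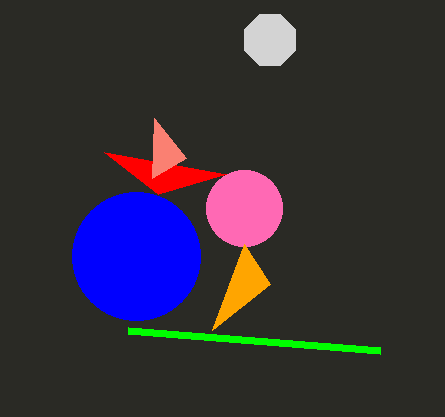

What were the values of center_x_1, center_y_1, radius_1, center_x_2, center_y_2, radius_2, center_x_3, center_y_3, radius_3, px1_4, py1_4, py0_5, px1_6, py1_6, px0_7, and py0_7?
center_x_1 = 270, center_y_1 = 40, radius_1 = 28, center_x_2 = 136, center_y_2 = 256, radius_2 = 64, center_x_3 = 244, center_y_3 = 208, radius_3 = 38, px1_4 = 104, py1_4 = 152, py0_5 = 244, px1_6 = 380, py1_6 = 350, px0_7 = 154, py0_7 = 118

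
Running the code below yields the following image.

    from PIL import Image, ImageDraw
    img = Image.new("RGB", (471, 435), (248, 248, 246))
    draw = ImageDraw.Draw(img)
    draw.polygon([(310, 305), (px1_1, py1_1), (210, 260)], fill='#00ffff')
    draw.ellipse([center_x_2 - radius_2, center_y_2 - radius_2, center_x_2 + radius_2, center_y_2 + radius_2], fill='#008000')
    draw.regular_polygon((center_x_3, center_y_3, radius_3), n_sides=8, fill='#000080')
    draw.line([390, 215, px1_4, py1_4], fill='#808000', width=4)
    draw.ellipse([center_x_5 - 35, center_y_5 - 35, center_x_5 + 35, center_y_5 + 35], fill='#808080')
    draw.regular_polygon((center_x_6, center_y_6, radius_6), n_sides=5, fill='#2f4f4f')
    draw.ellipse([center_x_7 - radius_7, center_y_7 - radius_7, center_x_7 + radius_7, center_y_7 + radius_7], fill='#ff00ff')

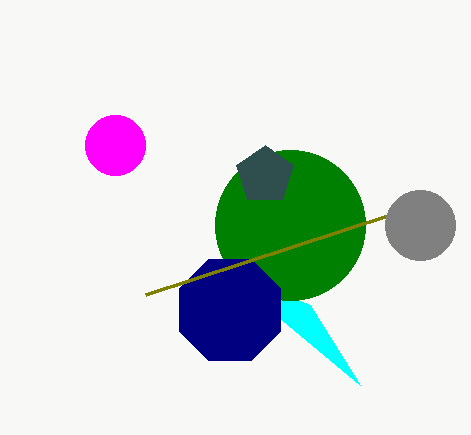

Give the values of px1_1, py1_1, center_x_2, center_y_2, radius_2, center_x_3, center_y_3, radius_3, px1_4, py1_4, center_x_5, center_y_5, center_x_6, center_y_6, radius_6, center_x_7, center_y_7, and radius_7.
px1_1 = 360, py1_1 = 385, center_x_2 = 290, center_y_2 = 225, radius_2 = 75, center_x_3 = 230, center_y_3 = 310, radius_3 = 55, px1_4 = 145, py1_4 = 295, center_x_5 = 420, center_y_5 = 225, center_x_6 = 265, center_y_6 = 175, radius_6 = 30, center_x_7 = 115, center_y_7 = 145, radius_7 = 30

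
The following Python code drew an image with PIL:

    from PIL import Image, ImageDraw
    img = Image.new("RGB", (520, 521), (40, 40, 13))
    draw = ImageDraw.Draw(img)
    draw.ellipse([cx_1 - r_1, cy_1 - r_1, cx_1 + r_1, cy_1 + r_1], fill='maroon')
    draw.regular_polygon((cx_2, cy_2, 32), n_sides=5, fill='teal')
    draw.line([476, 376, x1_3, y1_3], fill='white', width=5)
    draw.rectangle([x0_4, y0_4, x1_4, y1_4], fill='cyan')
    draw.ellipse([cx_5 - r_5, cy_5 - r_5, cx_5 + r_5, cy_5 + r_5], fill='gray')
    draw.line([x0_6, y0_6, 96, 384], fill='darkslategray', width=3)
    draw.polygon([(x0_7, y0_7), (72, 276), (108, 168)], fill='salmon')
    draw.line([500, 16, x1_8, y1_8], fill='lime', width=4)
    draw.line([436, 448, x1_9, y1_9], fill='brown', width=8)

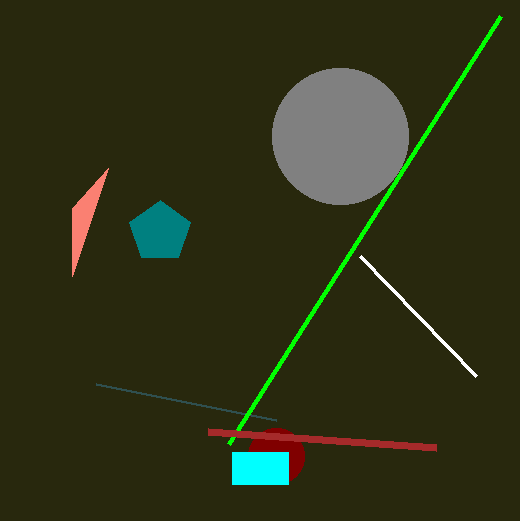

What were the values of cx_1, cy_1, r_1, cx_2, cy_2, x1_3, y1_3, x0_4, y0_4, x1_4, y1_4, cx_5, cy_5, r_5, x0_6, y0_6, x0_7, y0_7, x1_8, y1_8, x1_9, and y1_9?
cx_1 = 276; cy_1 = 456; r_1 = 28; cx_2 = 160; cy_2 = 232; x1_3 = 360; y1_3 = 256; x0_4 = 232; y0_4 = 452; x1_4 = 288; y1_4 = 484; cx_5 = 340; cy_5 = 136; r_5 = 68; x0_6 = 276; y0_6 = 420; x0_7 = 72; y0_7 = 208; x1_8 = 228; y1_8 = 444; x1_9 = 208; y1_9 = 432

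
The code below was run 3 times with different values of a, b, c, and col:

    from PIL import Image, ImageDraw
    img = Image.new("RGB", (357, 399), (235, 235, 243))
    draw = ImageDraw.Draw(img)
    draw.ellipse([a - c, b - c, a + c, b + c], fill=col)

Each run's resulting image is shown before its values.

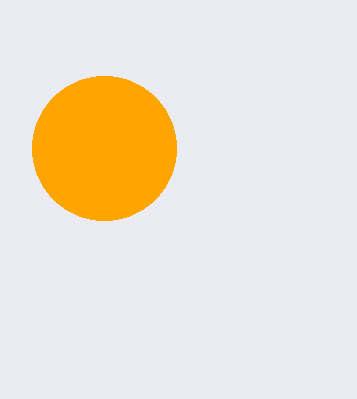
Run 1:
a = 104; b = 148; c = 72; col = 'orange'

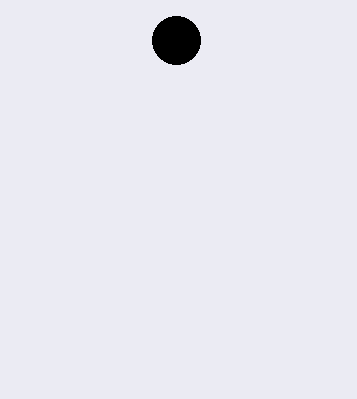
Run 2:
a = 176; b = 40; c = 24; col = 'black'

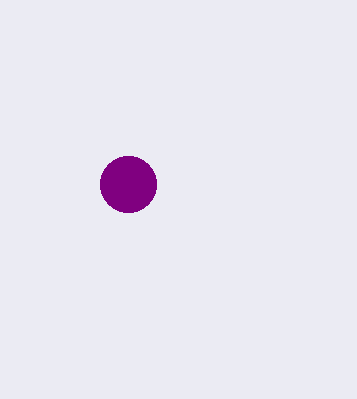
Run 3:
a = 128
b = 184
c = 28
col = 'purple'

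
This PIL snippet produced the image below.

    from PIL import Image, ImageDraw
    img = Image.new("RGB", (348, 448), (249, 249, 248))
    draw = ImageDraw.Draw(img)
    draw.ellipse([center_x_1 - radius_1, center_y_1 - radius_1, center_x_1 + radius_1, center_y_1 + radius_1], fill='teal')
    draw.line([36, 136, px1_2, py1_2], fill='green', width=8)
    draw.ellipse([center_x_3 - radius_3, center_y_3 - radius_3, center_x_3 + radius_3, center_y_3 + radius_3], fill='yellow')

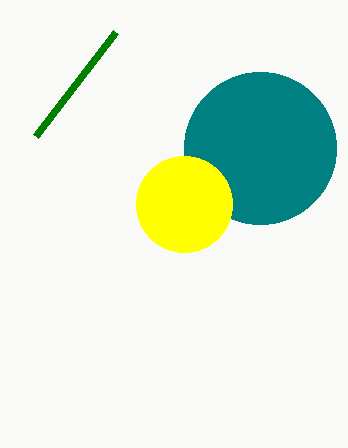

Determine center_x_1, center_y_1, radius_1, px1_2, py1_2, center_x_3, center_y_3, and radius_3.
center_x_1 = 260; center_y_1 = 148; radius_1 = 76; px1_2 = 116; py1_2 = 32; center_x_3 = 184; center_y_3 = 204; radius_3 = 48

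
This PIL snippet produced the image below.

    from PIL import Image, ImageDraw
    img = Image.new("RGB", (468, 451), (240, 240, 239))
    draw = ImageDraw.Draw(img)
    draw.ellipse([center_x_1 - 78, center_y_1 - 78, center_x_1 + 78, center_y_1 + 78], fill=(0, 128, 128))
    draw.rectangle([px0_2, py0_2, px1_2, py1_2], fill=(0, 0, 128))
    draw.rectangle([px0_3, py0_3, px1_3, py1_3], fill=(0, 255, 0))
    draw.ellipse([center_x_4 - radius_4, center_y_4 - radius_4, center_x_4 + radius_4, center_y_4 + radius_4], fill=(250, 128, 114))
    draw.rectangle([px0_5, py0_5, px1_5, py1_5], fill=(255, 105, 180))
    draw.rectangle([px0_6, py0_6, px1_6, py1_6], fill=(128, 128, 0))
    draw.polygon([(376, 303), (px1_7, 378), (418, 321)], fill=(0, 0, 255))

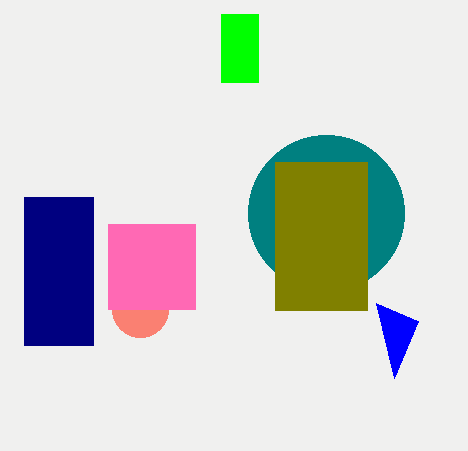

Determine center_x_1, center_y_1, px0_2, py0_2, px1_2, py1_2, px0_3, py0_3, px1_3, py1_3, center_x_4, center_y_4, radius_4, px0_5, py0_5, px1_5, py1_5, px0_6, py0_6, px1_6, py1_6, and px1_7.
center_x_1 = 326, center_y_1 = 213, px0_2 = 24, py0_2 = 197, px1_2 = 93, py1_2 = 345, px0_3 = 221, py0_3 = 14, px1_3 = 258, py1_3 = 82, center_x_4 = 140, center_y_4 = 309, radius_4 = 28, px0_5 = 108, py0_5 = 224, px1_5 = 195, py1_5 = 309, px0_6 = 275, py0_6 = 162, px1_6 = 367, py1_6 = 310, px1_7 = 394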